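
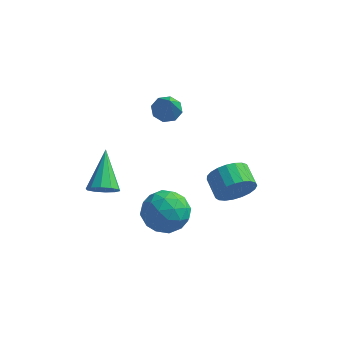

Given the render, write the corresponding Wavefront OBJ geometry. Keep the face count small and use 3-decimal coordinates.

v -0.237 3.679 2.74
v 0.206 4.136 2.914
v 0.197 2.701 4.2
v -0.251 4.225 3.111
v -0.7 3.995 3.09
v -0.878 3.58 2.864
v -0.681 3.223 2.566
v -0.224 3.133 2.37
v 0.225 3.363 2.391
v 0.403 3.779 2.616
v 2.834 3.479 -1.712
v 3.419 3.6 -0.999
v 2.811 4.402 -0.636
v 2.226 4.281 -1.348
v 3.569 3.835 -1.267
v 2.961 4.637 -0.904
v 3.592 4.009 -1.612
v 2.984 4.811 -1.248
v 3.484 4.091 -1.974
v 2.875 4.893 -1.611
v 3.263 4.067 -2.291
v 2.655 4.869 -1.927
v 2.968 3.942 -2.507
v 2.36 4.743 -2.144
v 2.65 3.736 -2.586
v 2.042 4.538 -2.223
v 2.364 3.486 -2.514
v 1.756 4.288 -2.151
v 2.159 3.235 -2.303
v 1.551 4.037 -1.94
v 2.071 3.026 -1.99
v 1.463 3.828 -1.627
v 2.115 2.896 -1.629
v 1.506 3.697 -1.265
v 2.283 2.866 -1.282
v 1.674 3.668 -0.918
v 2.546 2.942 -1.009
v 1.938 3.744 -0.646
v 2.859 3.111 -0.858
v 2.251 3.913 -0.495
v 3.168 3.344 -0.854
v 2.56 4.146 -0.491
v -1.481 -0.813 1.089
v -1.128 -0.399 0.666
v -1.859 0.693 2.251
v -1.535 -0.402 0.538
v -1.921 -0.562 0.62
v -2.139 -0.818 0.882
v -2.107 -1.073 1.222
v -1.835 -1.228 1.512
v -1.428 -1.225 1.64
v -1.042 -1.065 1.558
v -0.823 -0.808 1.296
v -0.856 -0.554 0.955
v 0.141 1.977 -1.942
v 1.011 1.459 -2.381
v 0.009 0.701 -0.699
v 0.879 0.183 -1.138
v 1.015 1.149 -0.622
v 1.096 1.938 -1.39
v -0.076 0.222 -1.69
v 0.005 1.011 -2.458
v 0.877 0.374 -2.225
v 1.551 0.947 -1.565
v -0.531 1.213 -1.515
v 0.143 1.786 -0.855
v 0.588 1.83 -2.271
v 0.432 0.33 -0.809
v 0.512 0.898 -0.506
v 1.023 0.594 -0.764
v 0.638 2.112 -1.688
v 1.149 1.807 -1.946
v 1.151 1.625 -0.912
v -0.129 0.353 -1.134
v 0.382 0.048 -1.392
v -0.003 1.566 -2.316
v 0.508 1.262 -2.574
v -0.131 0.535 -2.168
v 1.02 0.888 -2.437
v 0.943 0.138 -1.706
v 0.381 0.161 -2.031
v 0.429 0.624 -2.483
v 1.417 1.225 -2.049
v 1.339 0.475 -1.318
v 1.419 1.043 -1.015
v 1.467 1.506 -1.467
v 1.338 0.587 -1.958
v -0.319 1.685 -1.762
v -0.397 0.935 -1.031
v -0.447 0.654 -1.613
v -0.399 1.117 -2.065
v 0.077 2.022 -1.374
v -0 1.272 -0.643
v 0.591 1.536 -0.597
v 0.639 1.999 -1.049
v -0.318 1.573 -1.122
f 2 1 4
f 2 4 3
f 4 1 5
f 4 5 3
f 5 1 6
f 5 6 3
f 6 1 7
f 6 7 3
f 7 1 8
f 7 8 3
f 8 1 9
f 8 9 3
f 9 1 10
f 9 10 3
f 10 1 2
f 10 2 3
f 12 11 15
f 12 15 13
f 13 15 16
f 13 16 14
f 15 11 17
f 15 17 16
f 16 17 18
f 16 18 14
f 17 11 19
f 17 19 18
f 18 19 20
f 18 20 14
f 19 11 21
f 19 21 20
f 20 21 22
f 20 22 14
f 21 11 23
f 21 23 22
f 22 23 24
f 22 24 14
f 23 11 25
f 23 25 24
f 24 25 26
f 24 26 14
f 25 11 27
f 25 27 26
f 26 27 28
f 26 28 14
f 27 11 29
f 27 29 28
f 28 29 30
f 28 30 14
f 29 11 31
f 29 31 30
f 30 31 32
f 30 32 14
f 31 11 33
f 31 33 32
f 32 33 34
f 32 34 14
f 33 11 35
f 33 35 34
f 34 35 36
f 34 36 14
f 35 11 37
f 35 37 36
f 36 37 38
f 36 38 14
f 37 11 39
f 37 39 38
f 38 39 40
f 38 40 14
f 39 11 41
f 39 41 40
f 40 41 42
f 40 42 14
f 41 11 12
f 41 12 42
f 42 12 13
f 42 13 14
f 44 43 46
f 44 46 45
f 46 43 47
f 46 47 45
f 47 43 48
f 47 48 45
f 48 43 49
f 48 49 45
f 49 43 50
f 49 50 45
f 50 43 51
f 50 51 45
f 51 43 52
f 51 52 45
f 52 43 53
f 52 53 45
f 53 43 54
f 53 54 45
f 54 43 44
f 54 44 45
f 55 92 71
f 92 66 95
f 71 95 60
f 92 95 71
f 55 71 67
f 71 60 72
f 67 72 56
f 71 72 67
f 55 67 76
f 67 56 77
f 76 77 62
f 67 77 76
f 55 76 88
f 76 62 91
f 88 91 65
f 76 91 88
f 55 88 92
f 88 65 96
f 92 96 66
f 88 96 92
f 56 72 83
f 72 60 86
f 83 86 64
f 72 86 83
f 60 95 73
f 95 66 94
f 73 94 59
f 95 94 73
f 66 96 93
f 96 65 89
f 93 89 57
f 96 89 93
f 65 91 90
f 91 62 78
f 90 78 61
f 91 78 90
f 62 77 82
f 77 56 79
f 82 79 63
f 77 79 82
f 58 84 70
f 84 64 85
f 70 85 59
f 84 85 70
f 58 70 68
f 70 59 69
f 68 69 57
f 70 69 68
f 58 68 75
f 68 57 74
f 75 74 61
f 68 74 75
f 58 75 80
f 75 61 81
f 80 81 63
f 75 81 80
f 58 80 84
f 80 63 87
f 84 87 64
f 80 87 84
f 59 85 73
f 85 64 86
f 73 86 60
f 85 86 73
f 57 69 93
f 69 59 94
f 93 94 66
f 69 94 93
f 61 74 90
f 74 57 89
f 90 89 65
f 74 89 90
f 63 81 82
f 81 61 78
f 82 78 62
f 81 78 82
f 64 87 83
f 87 63 79
f 83 79 56
f 87 79 83



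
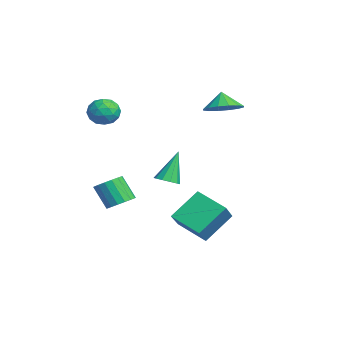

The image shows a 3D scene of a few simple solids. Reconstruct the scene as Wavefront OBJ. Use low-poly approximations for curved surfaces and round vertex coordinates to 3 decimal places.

v 2.73 -0.472 0.628
v 3.361 -0.42 0.814
v 2.17 0.212 2.332
v 3.252 -0.068 0.637
v 2.944 0.129 0.457
v 2.554 0.096 0.342
v 2.231 -0.153 0.336
v 2.099 -0.525 0.442
v 2.208 -0.876 0.618
v 2.516 -1.073 0.799
v 2.906 -1.04 0.914
v 3.229 -0.791 0.92
v -3.395 3.657 3.142
v -2.427 3.721 3.638
v -3.905 3.643 4.138
v -2.588 4.256 3.563
v -2.965 4.631 3.375
v -3.458 4.745 3.124
v -3.933 4.567 2.878
v -4.265 4.145 2.703
v -4.363 3.593 2.645
v -4.202 3.057 2.72
v -3.824 2.682 2.908
v -3.332 2.569 3.159
v -2.856 2.746 3.405
v -2.525 3.168 3.58
v 2.538 1.499 -3.651
v 1.322 0.356 -2.926
v 2.007 2.927 -2.294
v 0.79 1.784 -1.568
v 3.73 0.916 -2.572
v 2.513 -0.227 -1.846
v 3.198 2.344 -1.214
v 1.982 1.201 -0.489
v 0.365 -2.311 -1.669
v 0.897 -1.906 -1.23
v 0.267 -2.464 0.048
v -0.265 -2.869 -0.391
v 0.605 -1.662 -1.267
v -0.025 -2.22 0.01
v 0.258 -1.567 -1.397
v -0.372 -2.124 -0.119
v -0.065 -1.641 -1.589
v -0.695 -2.199 -0.311
v -0.289 -1.87 -1.799
v -0.919 -2.428 -0.521
v -0.364 -2.199 -1.979
v -0.994 -2.757 -0.702
v -0.271 -2.554 -2.089
v -0.901 -3.112 -0.811
v -0.033 -2.854 -2.102
v -0.663 -3.411 -0.824
v 0.297 -3.029 -2.016
v -0.333 -3.587 -0.738
v 0.642 -3.039 -1.85
v 0.012 -3.597 -0.572
v 0.924 -2.883 -1.643
v 0.294 -3.441 -0.365
v 1.077 -2.596 -1.442
v 0.447 -3.154 -0.164
v 1.068 -2.243 -1.293
v 0.438 -2.801 -0.015
v -3.559 -2.084 3.465
v -2.806 -1.926 3.961
v -2.974 -3.354 2.979
v -2.221 -3.196 3.475
v -3.012 -3.391 3.893
v -3.373 -2.606 4.193
v -2.407 -2.674 2.747
v -2.768 -1.889 3.047
v -2.094 -2.291 3.517
v -2.468 -2.734 4.225
v -3.312 -2.546 2.715
v -3.686 -2.989 3.423
v -3.234 -1.894 3.755
v -2.546 -3.386 3.185
v -3.011 -3.501 3.43
v -2.568 -3.408 3.721
v -3.567 -2.293 3.892
v -3.125 -2.201 4.183
v -3.246 -3.061 4.143
v -2.655 -3.079 2.757
v -2.213 -2.987 3.048
v -3.212 -1.872 3.219
v -2.769 -1.779 3.51
v -2.534 -2.219 2.797
v -2.373 -2.016 3.786
v -2.029 -2.762 3.501
v -2.138 -2.455 3.073
v -2.351 -1.994 3.25
v -2.593 -2.276 4.202
v -2.249 -3.022 3.917
v -2.714 -3.137 4.162
v -2.926 -2.675 4.339
v -2.174 -2.49 3.942
v -3.531 -2.258 3.023
v -3.187 -3.004 2.738
v -2.854 -2.605 2.601
v -3.066 -2.143 2.778
v -3.751 -2.518 3.439
v -3.407 -3.264 3.154
v -3.429 -3.286 3.69
v -3.642 -2.825 3.867
v -3.606 -2.79 2.998
f 2 1 4
f 2 4 3
f 4 1 5
f 4 5 3
f 5 1 6
f 5 6 3
f 6 1 7
f 6 7 3
f 7 1 8
f 7 8 3
f 8 1 9
f 8 9 3
f 9 1 10
f 9 10 3
f 10 1 11
f 10 11 3
f 11 1 12
f 11 12 3
f 12 1 2
f 12 2 3
f 14 13 16
f 14 16 15
f 16 13 17
f 16 17 15
f 17 13 18
f 17 18 15
f 18 13 19
f 18 19 15
f 19 13 20
f 19 20 15
f 20 13 21
f 20 21 15
f 21 13 22
f 21 22 15
f 22 13 23
f 22 23 15
f 23 13 24
f 23 24 15
f 24 13 25
f 24 25 15
f 25 13 26
f 25 26 15
f 26 13 14
f 26 14 15
f 28 30 27
f 31 28 27
f 27 30 29
f 29 31 27
f 28 34 30
f 32 28 31
f 32 34 28
f 30 34 29
f 33 31 29
f 29 34 33
f 33 32 31
f 34 32 33
f 36 35 39
f 36 39 37
f 37 39 40
f 37 40 38
f 39 35 41
f 39 41 40
f 40 41 42
f 40 42 38
f 41 35 43
f 41 43 42
f 42 43 44
f 42 44 38
f 43 35 45
f 43 45 44
f 44 45 46
f 44 46 38
f 45 35 47
f 45 47 46
f 46 47 48
f 46 48 38
f 47 35 49
f 47 49 48
f 48 49 50
f 48 50 38
f 49 35 51
f 49 51 50
f 50 51 52
f 50 52 38
f 51 35 53
f 51 53 52
f 52 53 54
f 52 54 38
f 53 35 55
f 53 55 54
f 54 55 56
f 54 56 38
f 55 35 57
f 55 57 56
f 56 57 58
f 56 58 38
f 57 35 59
f 57 59 58
f 58 59 60
f 58 60 38
f 59 35 61
f 59 61 60
f 60 61 62
f 60 62 38
f 61 35 36
f 61 36 62
f 62 36 37
f 62 37 38
f 63 100 79
f 100 74 103
f 79 103 68
f 100 103 79
f 63 79 75
f 79 68 80
f 75 80 64
f 79 80 75
f 63 75 84
f 75 64 85
f 84 85 70
f 75 85 84
f 63 84 96
f 84 70 99
f 96 99 73
f 84 99 96
f 63 96 100
f 96 73 104
f 100 104 74
f 96 104 100
f 64 80 91
f 80 68 94
f 91 94 72
f 80 94 91
f 68 103 81
f 103 74 102
f 81 102 67
f 103 102 81
f 74 104 101
f 104 73 97
f 101 97 65
f 104 97 101
f 73 99 98
f 99 70 86
f 98 86 69
f 99 86 98
f 70 85 90
f 85 64 87
f 90 87 71
f 85 87 90
f 66 92 78
f 92 72 93
f 78 93 67
f 92 93 78
f 66 78 76
f 78 67 77
f 76 77 65
f 78 77 76
f 66 76 83
f 76 65 82
f 83 82 69
f 76 82 83
f 66 83 88
f 83 69 89
f 88 89 71
f 83 89 88
f 66 88 92
f 88 71 95
f 92 95 72
f 88 95 92
f 67 93 81
f 93 72 94
f 81 94 68
f 93 94 81
f 65 77 101
f 77 67 102
f 101 102 74
f 77 102 101
f 69 82 98
f 82 65 97
f 98 97 73
f 82 97 98
f 71 89 90
f 89 69 86
f 90 86 70
f 89 86 90
f 72 95 91
f 95 71 87
f 91 87 64
f 95 87 91



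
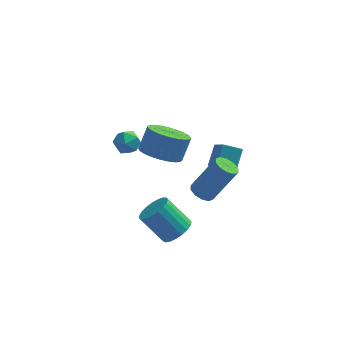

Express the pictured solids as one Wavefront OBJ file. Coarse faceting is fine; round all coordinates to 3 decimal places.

v -2.499 3.004 -0.692
v -1.918 3.501 -0.623
v -2.002 2.299 0.203
v -1.421 2.796 0.272
v -2.128 2.998 0.494
v -2.435 3.434 -0.059
v -1.485 2.366 -0.361
v -1.792 2.802 -0.914
v -1.292 3.107 -0.418
v -1.689 3.497 0.11
v -2.231 2.303 -0.53
v -2.628 2.693 -0.002
v 2.375 1.86 -0.947
v 2.677 2.736 -0.093
v 1.944 3.363 -2.335
v 2.245 4.238 -1.481
v 3.315 1.842 -1.259
v 3.616 2.717 -0.405
v 2.883 3.344 -2.647
v 3.185 4.22 -1.793
v -0.176 -1.093 2.568
v 0.76 -1.563 2.485
v 1.152 -0.976 3.589
v 0.216 -0.507 3.672
v 0.825 -1.216 2.277
v 1.218 -0.629 3.381
v 0.739 -0.85 2.114
v 1.131 -0.264 3.218
v 0.513 -0.522 2.02
v 0.905 0.065 3.123
v 0.182 -0.28 2.009
v 0.574 0.306 3.112
v -0.203 -0.163 2.083
v 0.189 0.424 3.187
v -0.584 -0.187 2.231
v -0.192 0.4 3.335
v -0.903 -0.349 2.431
v -0.511 0.238 3.534
v -1.112 -0.624 2.651
v -0.72 -0.037 3.755
v -1.178 -0.971 2.859
v -0.785 -0.384 3.963
v -1.091 -1.336 3.022
v -0.699 -0.75 4.126
v -0.865 -1.665 3.117
v -0.473 -1.078 4.22
v -0.534 -1.906 3.128
v -0.142 -1.32 4.231
v -0.149 -2.024 3.053
v 0.243 -1.437 4.157
v 0.232 -2 2.905
v 0.624 -1.413 4.009
v 0.551 -1.838 2.706
v 0.943 -1.251 3.809
v 0.603 -1.287 -3.038
v 1.268 -1.077 -2.535
v 0.143 -0.664 -1.219
v -0.523 -0.873 -1.722
v 1.195 -0.766 -2.695
v 0.07 -0.353 -1.379
v 1.02 -0.545 -2.914
v -0.106 -0.131 -1.599
v 0.772 -0.452 -3.155
v -0.353 -0.038 -1.84
v 0.495 -0.503 -3.376
v -0.63 -0.09 -2.06
v 0.237 -0.69 -3.538
v -0.888 -0.277 -2.222
v 0.042 -0.98 -3.614
v -1.083 -0.567 -2.298
v -0.056 -1.323 -3.59
v -1.181 -0.91 -2.274
v -0.04 -1.66 -3.47
v -1.165 -1.247 -2.155
v 0.087 -1.932 -3.276
v -1.039 -1.519 -1.961
v 0.303 -2.093 -3.041
v -0.822 -1.679 -1.725
v 0.571 -2.114 -2.805
v -0.554 -1.701 -1.489
v 0.844 -1.992 -2.609
v -0.281 -1.579 -1.294
v 1.076 -1.748 -2.488
v -0.049 -1.335 -1.172
v 1.226 -1.425 -2.461
v 0.1 -1.011 -1.146
v 1.768 -2.902 1.527
v 2.265 -2.743 1.192
v 3.369 -2.479 2.959
v 2.872 -2.638 3.293
v 2.067 -2.424 1.268
v 3.171 -2.16 3.035
v 1.754 -2.288 1.443
v 2.859 -2.024 3.21
v 1.447 -2.386 1.65
v 2.551 -2.122 3.417
v 1.262 -2.681 1.81
v 2.367 -2.417 3.576
v 1.271 -3.061 1.861
v 2.375 -2.797 3.628
v 1.469 -3.38 1.785
v 2.573 -3.116 3.552
v 1.781 -3.516 1.61
v 2.886 -3.252 3.377
v 2.089 -3.418 1.403
v 3.193 -3.154 3.17
v 2.273 -3.123 1.244
v 3.378 -2.859 3.01
f 1 12 6
f 1 6 2
f 1 2 8
f 1 8 11
f 1 11 12
f 2 6 10
f 6 12 5
f 12 11 3
f 11 8 7
f 8 2 9
f 4 10 5
f 4 5 3
f 4 3 7
f 4 7 9
f 4 9 10
f 5 10 6
f 3 5 12
f 7 3 11
f 9 7 8
f 10 9 2
f 14 16 13
f 17 14 13
f 13 16 15
f 15 17 13
f 14 20 16
f 18 14 17
f 18 20 14
f 16 20 15
f 19 17 15
f 15 20 19
f 19 18 17
f 20 18 19
f 22 21 25
f 22 25 23
f 23 25 26
f 23 26 24
f 25 21 27
f 25 27 26
f 26 27 28
f 26 28 24
f 27 21 29
f 27 29 28
f 28 29 30
f 28 30 24
f 29 21 31
f 29 31 30
f 30 31 32
f 30 32 24
f 31 21 33
f 31 33 32
f 32 33 34
f 32 34 24
f 33 21 35
f 33 35 34
f 34 35 36
f 34 36 24
f 35 21 37
f 35 37 36
f 36 37 38
f 36 38 24
f 37 21 39
f 37 39 38
f 38 39 40
f 38 40 24
f 39 21 41
f 39 41 40
f 40 41 42
f 40 42 24
f 41 21 43
f 41 43 42
f 42 43 44
f 42 44 24
f 43 21 45
f 43 45 44
f 44 45 46
f 44 46 24
f 45 21 47
f 45 47 46
f 46 47 48
f 46 48 24
f 47 21 49
f 47 49 48
f 48 49 50
f 48 50 24
f 49 21 51
f 49 51 50
f 50 51 52
f 50 52 24
f 51 21 53
f 51 53 52
f 52 53 54
f 52 54 24
f 53 21 22
f 53 22 54
f 54 22 23
f 54 23 24
f 56 55 59
f 56 59 57
f 57 59 60
f 57 60 58
f 59 55 61
f 59 61 60
f 60 61 62
f 60 62 58
f 61 55 63
f 61 63 62
f 62 63 64
f 62 64 58
f 63 55 65
f 63 65 64
f 64 65 66
f 64 66 58
f 65 55 67
f 65 67 66
f 66 67 68
f 66 68 58
f 67 55 69
f 67 69 68
f 68 69 70
f 68 70 58
f 69 55 71
f 69 71 70
f 70 71 72
f 70 72 58
f 71 55 73
f 71 73 72
f 72 73 74
f 72 74 58
f 73 55 75
f 73 75 74
f 74 75 76
f 74 76 58
f 75 55 77
f 75 77 76
f 76 77 78
f 76 78 58
f 77 55 79
f 77 79 78
f 78 79 80
f 78 80 58
f 79 55 81
f 79 81 80
f 80 81 82
f 80 82 58
f 81 55 83
f 81 83 82
f 82 83 84
f 82 84 58
f 83 55 85
f 83 85 84
f 84 85 86
f 84 86 58
f 85 55 56
f 85 56 86
f 86 56 57
f 86 57 58
f 88 87 91
f 88 91 89
f 89 91 92
f 89 92 90
f 91 87 93
f 91 93 92
f 92 93 94
f 92 94 90
f 93 87 95
f 93 95 94
f 94 95 96
f 94 96 90
f 95 87 97
f 95 97 96
f 96 97 98
f 96 98 90
f 97 87 99
f 97 99 98
f 98 99 100
f 98 100 90
f 99 87 101
f 99 101 100
f 100 101 102
f 100 102 90
f 101 87 103
f 101 103 102
f 102 103 104
f 102 104 90
f 103 87 105
f 103 105 104
f 104 105 106
f 104 106 90
f 105 87 107
f 105 107 106
f 106 107 108
f 106 108 90
f 107 87 88
f 107 88 108
f 108 88 89
f 108 89 90



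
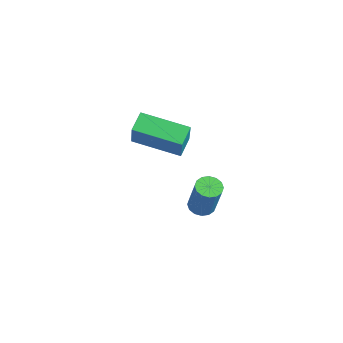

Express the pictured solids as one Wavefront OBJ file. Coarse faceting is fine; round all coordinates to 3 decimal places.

v 3.034 1.439 -4.502
v 3.609 1.489 -4.729
v 4.321 1.47 -2.924
v 3.746 1.421 -2.698
v 3.51 1.791 -4.687
v 4.222 1.773 -2.882
v 3.283 1.999 -4.595
v 3.996 1.981 -2.791
v 2.99 2.057 -4.479
v 3.702 2.039 -2.674
v 2.708 1.95 -4.368
v 3.421 1.931 -2.564
v 2.514 1.705 -4.294
v 3.226 1.687 -2.49
v 2.459 1.39 -4.276
v 3.171 1.371 -2.471
v 2.558 1.087 -4.318
v 3.27 1.069 -2.513
v 2.784 0.879 -4.409
v 3.497 0.861 -2.605
v 3.078 0.821 -4.526
v 3.79 0.803 -2.721
v 3.359 0.929 -4.636
v 4.072 0.91 -2.832
v 3.554 1.173 -4.71
v 4.266 1.155 -2.906
v 2.448 -1.568 0.46
v 1.887 -0.891 0.916
v 3.944 -0.031 0.019
v 3.384 0.645 0.475
v 3.176 -1.885 1.825
v 2.616 -1.209 2.281
v 4.673 -0.349 1.384
v 4.112 0.328 1.84
f 2 1 5
f 2 5 3
f 3 5 6
f 3 6 4
f 5 1 7
f 5 7 6
f 6 7 8
f 6 8 4
f 7 1 9
f 7 9 8
f 8 9 10
f 8 10 4
f 9 1 11
f 9 11 10
f 10 11 12
f 10 12 4
f 11 1 13
f 11 13 12
f 12 13 14
f 12 14 4
f 13 1 15
f 13 15 14
f 14 15 16
f 14 16 4
f 15 1 17
f 15 17 16
f 16 17 18
f 16 18 4
f 17 1 19
f 17 19 18
f 18 19 20
f 18 20 4
f 19 1 21
f 19 21 20
f 20 21 22
f 20 22 4
f 21 1 23
f 21 23 22
f 22 23 24
f 22 24 4
f 23 1 25
f 23 25 24
f 24 25 26
f 24 26 4
f 25 1 2
f 25 2 26
f 26 2 3
f 26 3 4
f 28 30 27
f 31 28 27
f 27 30 29
f 29 31 27
f 28 34 30
f 32 28 31
f 32 34 28
f 30 34 29
f 33 31 29
f 29 34 33
f 33 32 31
f 34 32 33



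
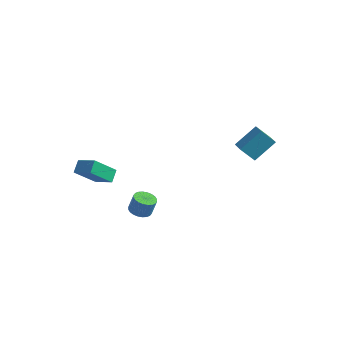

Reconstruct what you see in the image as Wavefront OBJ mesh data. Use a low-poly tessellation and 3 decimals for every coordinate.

v -0.908 -2.803 -3.353
v -0.469 -3.309 -3.363
v -0.233 -3.123 -2.357
v -0.672 -2.617 -2.347
v -0.318 -3.108 -3.436
v -0.081 -2.923 -2.43
v -0.256 -2.861 -3.496
v -0.02 -2.676 -2.49
v -0.294 -2.606 -3.534
v -0.057 -2.42 -2.528
v -0.425 -2.38 -3.545
v -0.189 -2.194 -2.539
v -0.63 -2.218 -3.526
v -0.393 -2.033 -2.52
v -0.877 -2.146 -3.481
v -0.641 -1.96 -2.475
v -1.129 -2.173 -3.417
v -0.893 -1.988 -2.411
v -1.347 -2.297 -3.343
v -1.111 -2.111 -2.337
v -1.499 -2.497 -3.27
v -1.262 -2.312 -2.264
v -1.56 -2.744 -3.21
v -1.324 -2.559 -2.204
v -1.523 -3 -3.172
v -1.286 -2.814 -2.166
v -1.391 -3.226 -3.161
v -1.155 -3.04 -2.155
v -1.187 -3.387 -3.18
v -0.95 -3.202 -2.174
v -0.939 -3.46 -3.225
v -0.703 -3.274 -2.219
v -0.687 -3.432 -3.289
v -0.451 -3.247 -2.283
v 3.271 0.87 0.879
v 3.95 2.005 1.882
v 2.622 1.535 0.566
v 3.301 2.669 1.569
v 4.019 1.191 0.011
v 4.698 2.325 1.014
v 3.37 1.855 -0.302
v 4.049 2.99 0.701
v -4.343 -3.985 -0.617
v -3.176 -4.158 -0.048
v -4.473 -3.293 -0.14
v -3.306 -3.467 0.429
v -3.594 -2.993 -1.849
v -2.427 -3.167 -1.28
v -3.724 -2.302 -1.372
v -2.557 -2.475 -0.803
f 2 1 5
f 2 5 3
f 3 5 6
f 3 6 4
f 5 1 7
f 5 7 6
f 6 7 8
f 6 8 4
f 7 1 9
f 7 9 8
f 8 9 10
f 8 10 4
f 9 1 11
f 9 11 10
f 10 11 12
f 10 12 4
f 11 1 13
f 11 13 12
f 12 13 14
f 12 14 4
f 13 1 15
f 13 15 14
f 14 15 16
f 14 16 4
f 15 1 17
f 15 17 16
f 16 17 18
f 16 18 4
f 17 1 19
f 17 19 18
f 18 19 20
f 18 20 4
f 19 1 21
f 19 21 20
f 20 21 22
f 20 22 4
f 21 1 23
f 21 23 22
f 22 23 24
f 22 24 4
f 23 1 25
f 23 25 24
f 24 25 26
f 24 26 4
f 25 1 27
f 25 27 26
f 26 27 28
f 26 28 4
f 27 1 29
f 27 29 28
f 28 29 30
f 28 30 4
f 29 1 31
f 29 31 30
f 30 31 32
f 30 32 4
f 31 1 33
f 31 33 32
f 32 33 34
f 32 34 4
f 33 1 2
f 33 2 34
f 34 2 3
f 34 3 4
f 36 38 35
f 39 36 35
f 35 38 37
f 37 39 35
f 36 42 38
f 40 36 39
f 40 42 36
f 38 42 37
f 41 39 37
f 37 42 41
f 41 40 39
f 42 40 41
f 44 46 43
f 47 44 43
f 43 46 45
f 45 47 43
f 44 50 46
f 48 44 47
f 48 50 44
f 46 50 45
f 49 47 45
f 45 50 49
f 49 48 47
f 50 48 49



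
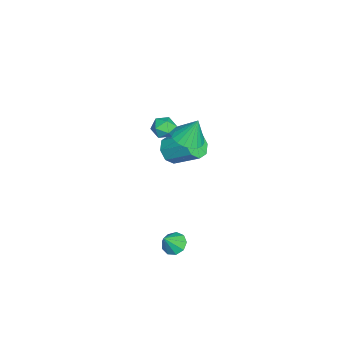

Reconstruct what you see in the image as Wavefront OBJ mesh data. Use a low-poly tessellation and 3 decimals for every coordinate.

v -0.726 -2.236 2.989
v -0.349 -2.352 3.573
v -1.531 -2.948 3.367
v -1.154 -3.064 3.951
v -1.453 -2.436 3.844
v -0.955 -1.995 3.61
v -0.925 -3.305 3.33
v -0.427 -2.864 3.096
v -0.472 -3.013 3.784
v -0.799 -2.475 4.101
v -1.081 -2.825 2.839
v -1.408 -2.287 3.156
v -2.741 -1.615 1.164
v -2.025 -1.073 0.965
v -2.759 -1.085 2.536
v -2.321 -0.849 0.874
v -2.691 -0.758 0.834
v -3.069 -0.814 0.851
v -3.39 -1.009 0.922
v -3.599 -1.309 1.035
v -3.66 -1.661 1.171
v -3.562 -2.006 1.305
v -3.322 -2.283 1.415
v -2.982 -2.444 1.482
v -2.6 -2.462 1.493
v -2.242 -2.334 1.448
v -1.971 -2.081 1.354
v -1.833 -1.747 1.227
v -1.852 -1.391 1.089
v -3.627 -2.532 -0.739
v -2.803 -2.753 -0.845
v -2.309 -1.389 0.152
v -3.133 -1.168 0.259
v -3.014 -2.337 -1.309
v -2.52 -0.973 -0.312
v -3.584 -2.035 -1.439
v -3.09 -0.671 -0.442
v -4.18 -2.024 -1.159
v -3.685 -0.661 -0.161
v -4.451 -2.311 -0.632
v -3.957 -0.947 0.365
v -4.24 -2.727 -0.168
v -3.746 -1.363 0.829
v -3.67 -3.029 -0.038
v -3.176 -1.665 0.959
v -3.075 -3.039 -0.319
v -2.58 -1.676 0.679
v 3.249 -1.771 -1.772
v 3.722 -2.045 -2.176
v 3.791 -2.229 -0.828
v 3.853 -1.619 -2.044
v 3.702 -1.264 -1.785
v 3.338 -1.146 -1.519
v 2.933 -1.321 -1.372
v 2.676 -1.706 -1.411
v 2.687 -2.122 -1.619
v 2.961 -2.374 -1.899
v 3.37 -2.343 -2.119
f 1 12 6
f 1 6 2
f 1 2 8
f 1 8 11
f 1 11 12
f 2 6 10
f 6 12 5
f 12 11 3
f 11 8 7
f 8 2 9
f 4 10 5
f 4 5 3
f 4 3 7
f 4 7 9
f 4 9 10
f 5 10 6
f 3 5 12
f 7 3 11
f 9 7 8
f 10 9 2
f 14 13 16
f 14 16 15
f 16 13 17
f 16 17 15
f 17 13 18
f 17 18 15
f 18 13 19
f 18 19 15
f 19 13 20
f 19 20 15
f 20 13 21
f 20 21 15
f 21 13 22
f 21 22 15
f 22 13 23
f 22 23 15
f 23 13 24
f 23 24 15
f 24 13 25
f 24 25 15
f 25 13 26
f 25 26 15
f 26 13 27
f 26 27 15
f 27 13 28
f 27 28 15
f 28 13 29
f 28 29 15
f 29 13 14
f 29 14 15
f 31 30 34
f 31 34 32
f 32 34 35
f 32 35 33
f 34 30 36
f 34 36 35
f 35 36 37
f 35 37 33
f 36 30 38
f 36 38 37
f 37 38 39
f 37 39 33
f 38 30 40
f 38 40 39
f 39 40 41
f 39 41 33
f 40 30 42
f 40 42 41
f 41 42 43
f 41 43 33
f 42 30 44
f 42 44 43
f 43 44 45
f 43 45 33
f 44 30 46
f 44 46 45
f 45 46 47
f 45 47 33
f 46 30 31
f 46 31 47
f 47 31 32
f 47 32 33
f 49 48 51
f 49 51 50
f 51 48 52
f 51 52 50
f 52 48 53
f 52 53 50
f 53 48 54
f 53 54 50
f 54 48 55
f 54 55 50
f 55 48 56
f 55 56 50
f 56 48 57
f 56 57 50
f 57 48 58
f 57 58 50
f 58 48 49
f 58 49 50



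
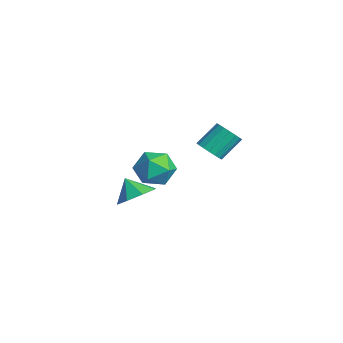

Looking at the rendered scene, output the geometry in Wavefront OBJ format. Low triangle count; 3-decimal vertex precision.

v -0.481 0.629 -1.262
v 0.049 -0.146 -1.9
v -1.309 -0.714 -0.32
v -0.779 -1.489 -0.958
v -0.187 -0.858 -0.223
v 0.325 -0.028 -0.805
v -1.585 -0.832 -1.415
v -1.073 -0.002 -1.997
v -0.633 -1.049 -1.995
v 0.231 -1.065 -1.258
v -1.491 0.205 -0.962
v -0.627 0.189 -0.225
v 3.396 0.82 2.026
v 4.116 0.837 2.146
v 3.924 1.876 3.154
v 3.204 1.86 3.034
v 4.068 1.073 1.893
v 3.876 2.112 2.901
v 3.866 1.252 1.671
v 3.674 2.291 2.678
v 3.556 1.331 1.53
v 3.364 2.37 2.537
v 3.21 1.294 1.503
v 3.018 2.333 2.51
v 2.906 1.148 1.595
v 2.714 2.187 2.603
v 2.715 0.927 1.787
v 2.523 1.966 2.794
v 2.679 0.682 2.033
v 2.487 1.721 3.04
v 2.808 0.468 2.278
v 2.616 1.507 3.285
v 3.071 0.335 2.465
v 2.88 1.374 3.472
v 3.409 0.314 2.551
v 3.218 1.353 3.559
v 3.744 0.408 2.518
v 3.552 1.447 3.525
v 3.999 0.597 2.372
v 3.807 1.636 3.379
v -1.717 -1.003 -3.598
v -0.838 -0.974 -2.937
v -2.423 -1.357 -2.642
v -1.244 -0.237 -2.965
v -1.928 0.051 -3.363
v -2.488 -0.278 -3.899
v -2.596 -1.032 -4.258
v -2.189 -1.769 -4.231
v -1.506 -2.057 -3.832
v -0.946 -1.727 -3.297
f 1 12 6
f 1 6 2
f 1 2 8
f 1 8 11
f 1 11 12
f 2 6 10
f 6 12 5
f 12 11 3
f 11 8 7
f 8 2 9
f 4 10 5
f 4 5 3
f 4 3 7
f 4 7 9
f 4 9 10
f 5 10 6
f 3 5 12
f 7 3 11
f 9 7 8
f 10 9 2
f 14 13 17
f 14 17 15
f 15 17 18
f 15 18 16
f 17 13 19
f 17 19 18
f 18 19 20
f 18 20 16
f 19 13 21
f 19 21 20
f 20 21 22
f 20 22 16
f 21 13 23
f 21 23 22
f 22 23 24
f 22 24 16
f 23 13 25
f 23 25 24
f 24 25 26
f 24 26 16
f 25 13 27
f 25 27 26
f 26 27 28
f 26 28 16
f 27 13 29
f 27 29 28
f 28 29 30
f 28 30 16
f 29 13 31
f 29 31 30
f 30 31 32
f 30 32 16
f 31 13 33
f 31 33 32
f 32 33 34
f 32 34 16
f 33 13 35
f 33 35 34
f 34 35 36
f 34 36 16
f 35 13 37
f 35 37 36
f 36 37 38
f 36 38 16
f 37 13 39
f 37 39 38
f 38 39 40
f 38 40 16
f 39 13 14
f 39 14 40
f 40 14 15
f 40 15 16
f 42 41 44
f 42 44 43
f 44 41 45
f 44 45 43
f 45 41 46
f 45 46 43
f 46 41 47
f 46 47 43
f 47 41 48
f 47 48 43
f 48 41 49
f 48 49 43
f 49 41 50
f 49 50 43
f 50 41 42
f 50 42 43



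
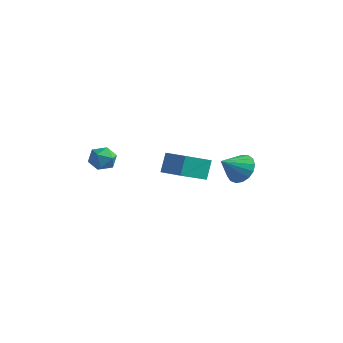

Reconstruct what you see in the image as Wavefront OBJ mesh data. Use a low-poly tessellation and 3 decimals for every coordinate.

v -0.58 3.603 -4.645
v -1.059 1.866 -3.626
v -0.698 4.257 -3.587
v -1.177 2.52 -2.567
v 0.737 3.4 -4.373
v 0.258 1.663 -3.353
v 0.619 4.054 -3.314
v 0.14 2.317 -2.295
v -3.895 1.233 -3.506
v -3.231 0.757 -3.436
v -4.429 0.643 -2.444
v -3.765 0.167 -2.374
v -3.712 0.971 -2.218
v -3.382 1.335 -2.875
v -4.278 0.065 -3.005
v -3.948 0.429 -3.662
v -3.468 0.035 -3.127
v -3.118 0.595 -2.64
v -4.542 0.805 -3.24
v -4.192 1.365 -2.753
v 3.058 2.877 -2.556
v 3.55 3.237 -1.854
v 2.542 1.803 -1.644
v 3.159 3.447 -1.828
v 2.744 3.526 -1.97
v 2.401 3.457 -2.245
v 2.209 3.255 -2.592
v 2.212 2.966 -2.931
v 2.408 2.656 -3.183
v 2.753 2.397 -3.292
v 3.169 2.248 -3.233
v 3.558 2.243 -3.018
v 3.834 2.383 -2.697
v 3.931 2.636 -2.344
v 3.829 2.944 -2.04
f 2 4 1
f 5 2 1
f 1 4 3
f 3 5 1
f 2 8 4
f 6 2 5
f 6 8 2
f 4 8 3
f 7 5 3
f 3 8 7
f 7 6 5
f 8 6 7
f 9 20 14
f 9 14 10
f 9 10 16
f 9 16 19
f 9 19 20
f 10 14 18
f 14 20 13
f 20 19 11
f 19 16 15
f 16 10 17
f 12 18 13
f 12 13 11
f 12 11 15
f 12 15 17
f 12 17 18
f 13 18 14
f 11 13 20
f 15 11 19
f 17 15 16
f 18 17 10
f 22 21 24
f 22 24 23
f 24 21 25
f 24 25 23
f 25 21 26
f 25 26 23
f 26 21 27
f 26 27 23
f 27 21 28
f 27 28 23
f 28 21 29
f 28 29 23
f 29 21 30
f 29 30 23
f 30 21 31
f 30 31 23
f 31 21 32
f 31 32 23
f 32 21 33
f 32 33 23
f 33 21 34
f 33 34 23
f 34 21 35
f 34 35 23
f 35 21 22
f 35 22 23



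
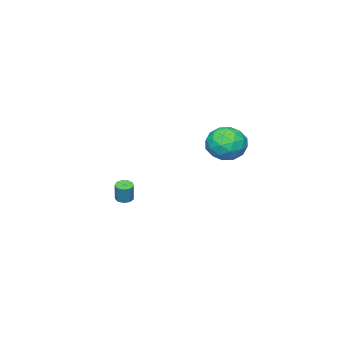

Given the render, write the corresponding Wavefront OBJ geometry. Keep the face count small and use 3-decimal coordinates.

v -3.426 -4.038 -2.506
v -2.939 -4.086 -2.607
v -2.687 -3.87 -1.496
v -3.174 -3.822 -1.394
v -3.035 -3.76 -2.648
v -2.783 -3.544 -1.537
v -3.315 -3.565 -2.623
v -3.063 -3.349 -1.511
v -3.646 -3.591 -2.543
v -3.394 -3.375 -1.431
v -3.875 -3.826 -2.445
v -3.623 -3.61 -1.334
v -3.893 -4.16 -2.376
v -3.641 -3.944 -1.265
v -3.693 -4.437 -2.368
v -3.441 -4.222 -1.256
v -3.368 -4.528 -2.424
v -3.116 -4.312 -1.312
v -3.07 -4.389 -2.518
v -2.818 -4.173 -1.407
v -2.954 3.538 4.128
v -2.366 3.706 3.171
v -3.814 2.114 3.349
v -3.226 2.282 2.392
v -2.698 1.906 3.324
v -2.166 2.786 3.806
v -4.014 3.034 2.714
v -3.482 3.914 3.196
v -3.021 3.395 2.298
v -2.208 2.698 2.674
v -3.972 3.122 3.846
v -3.159 2.425 4.222
v -2.584 3.747 3.718
v -3.596 2.073 2.802
v -3.285 1.852 3.35
v -2.94 1.951 2.787
v -2.467 3.206 4.091
v -2.121 3.305 3.529
v -2.317 2.247 3.618
v -4.059 2.515 2.991
v -3.713 2.614 2.429
v -3.24 3.869 3.733
v -2.895 3.968 3.17
v -3.863 3.573 2.902
v -2.624 3.663 2.642
v -3.129 2.826 2.184
v -3.592 3.268 2.373
v -3.28 3.785 2.657
v -2.146 3.253 2.864
v -2.652 2.416 2.405
v -2.341 2.195 2.953
v -2.029 2.712 3.237
v -2.531 3.07 2.35
v -3.528 3.404 4.115
v -4.034 2.567 3.656
v -4.151 3.108 3.283
v -3.839 3.625 3.567
v -3.051 2.994 4.336
v -3.556 2.157 3.878
v -2.9 2.035 3.863
v -2.588 2.552 4.147
v -3.649 2.75 4.17
f 2 1 5
f 2 5 3
f 3 5 6
f 3 6 4
f 5 1 7
f 5 7 6
f 6 7 8
f 6 8 4
f 7 1 9
f 7 9 8
f 8 9 10
f 8 10 4
f 9 1 11
f 9 11 10
f 10 11 12
f 10 12 4
f 11 1 13
f 11 13 12
f 12 13 14
f 12 14 4
f 13 1 15
f 13 15 14
f 14 15 16
f 14 16 4
f 15 1 17
f 15 17 16
f 16 17 18
f 16 18 4
f 17 1 19
f 17 19 18
f 18 19 20
f 18 20 4
f 19 1 2
f 19 2 20
f 20 2 3
f 20 3 4
f 21 58 37
f 58 32 61
f 37 61 26
f 58 61 37
f 21 37 33
f 37 26 38
f 33 38 22
f 37 38 33
f 21 33 42
f 33 22 43
f 42 43 28
f 33 43 42
f 21 42 54
f 42 28 57
f 54 57 31
f 42 57 54
f 21 54 58
f 54 31 62
f 58 62 32
f 54 62 58
f 22 38 49
f 38 26 52
f 49 52 30
f 38 52 49
f 26 61 39
f 61 32 60
f 39 60 25
f 61 60 39
f 32 62 59
f 62 31 55
f 59 55 23
f 62 55 59
f 31 57 56
f 57 28 44
f 56 44 27
f 57 44 56
f 28 43 48
f 43 22 45
f 48 45 29
f 43 45 48
f 24 50 36
f 50 30 51
f 36 51 25
f 50 51 36
f 24 36 34
f 36 25 35
f 34 35 23
f 36 35 34
f 24 34 41
f 34 23 40
f 41 40 27
f 34 40 41
f 24 41 46
f 41 27 47
f 46 47 29
f 41 47 46
f 24 46 50
f 46 29 53
f 50 53 30
f 46 53 50
f 25 51 39
f 51 30 52
f 39 52 26
f 51 52 39
f 23 35 59
f 35 25 60
f 59 60 32
f 35 60 59
f 27 40 56
f 40 23 55
f 56 55 31
f 40 55 56
f 29 47 48
f 47 27 44
f 48 44 28
f 47 44 48
f 30 53 49
f 53 29 45
f 49 45 22
f 53 45 49



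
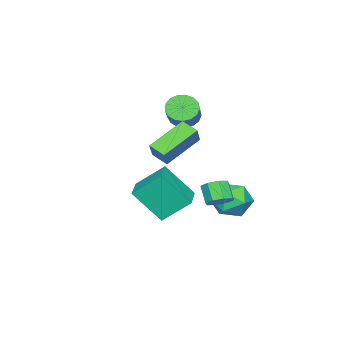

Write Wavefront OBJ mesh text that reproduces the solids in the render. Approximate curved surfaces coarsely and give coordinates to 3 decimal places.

v -1.362 0.575 -2.518
v -0.67 1.108 -1.933
v -0.13 0.192 -3.627
v 0.562 0.725 -3.042
v 0.155 -0.176 -2.684
v -0.606 0.06 -1.999
v -0.194 1.24 -3.561
v -0.955 1.476 -2.876
v 0.052 1.519 -2.578
v 0.268 0.644 -2.036
v -1.068 0.656 -3.524
v -0.852 -0.219 -2.982
v 0.418 -3.736 -2.445
v -0.185 -2.582 -1.337
v 0.01 -2.461 -3.997
v -0.594 -1.306 -2.889
v 1.854 -3.114 -2.311
v 1.25 -1.959 -1.203
v 1.445 -1.838 -3.863
v 0.842 -0.684 -2.755
v -0.943 -2.028 1.704
v -0.437 -2.121 1.144
v 0.689 -1.605 2.076
v 0.183 -1.512 2.636
v -0.556 -1.78 1.099
v 0.57 -1.264 2.031
v -0.763 -1.496 1.192
v 0.363 -0.98 2.124
v -1.012 -1.334 1.403
v 0.114 -0.818 2.335
v -1.245 -1.331 1.682
v -0.118 -0.815 2.614
v -1.408 -1.487 1.967
v -0.282 -0.971 2.899
v -1.465 -1.768 2.191
v -0.339 -1.252 3.123
v -1.403 -2.108 2.304
v -0.277 -1.592 3.236
v -1.235 -2.43 2.279
v -0.109 -1.914 3.211
v -1 -2.66 2.123
v 0.126 -2.144 3.055
v -0.752 -2.745 1.87
v 0.374 -2.229 2.802
v -0.548 -2.665 1.58
v 0.578 -2.149 2.512
v -0.435 -2.44 1.318
v 0.691 -1.924 2.25
v 0.972 0.776 -2.271
v 1.455 0.341 -2.27
v 1.011 -0.15 -1.507
v 0.528 0.284 -1.509
v 1.545 0.726 -1.969
v 1.101 0.235 -1.206
v 1.3 1.141 -1.845
v 0.856 0.65 -1.083
v 0.862 1.341 -1.971
v 0.418 0.85 -1.208
v 0.489 1.21 -2.273
v 0.045 0.719 -1.51
v 0.399 0.825 -2.574
v -0.045 0.334 -1.811
v 0.644 0.41 -2.697
v 0.2 -0.081 -1.935
v 1.082 0.21 -2.572
v 0.638 -0.281 -1.809
v 3.614 -1.048 1.221
v 2.07 -0.333 2.214
v 3.772 -0.257 0.896
v 2.228 0.459 1.889
v 4.232 -0.839 2.031
v 2.688 -0.123 3.024
v 4.39 -0.047 1.706
v 2.846 0.668 2.699
f 1 12 6
f 1 6 2
f 1 2 8
f 1 8 11
f 1 11 12
f 2 6 10
f 6 12 5
f 12 11 3
f 11 8 7
f 8 2 9
f 4 10 5
f 4 5 3
f 4 3 7
f 4 7 9
f 4 9 10
f 5 10 6
f 3 5 12
f 7 3 11
f 9 7 8
f 10 9 2
f 14 16 13
f 17 14 13
f 13 16 15
f 15 17 13
f 14 20 16
f 18 14 17
f 18 20 14
f 16 20 15
f 19 17 15
f 15 20 19
f 19 18 17
f 20 18 19
f 22 21 25
f 22 25 23
f 23 25 26
f 23 26 24
f 25 21 27
f 25 27 26
f 26 27 28
f 26 28 24
f 27 21 29
f 27 29 28
f 28 29 30
f 28 30 24
f 29 21 31
f 29 31 30
f 30 31 32
f 30 32 24
f 31 21 33
f 31 33 32
f 32 33 34
f 32 34 24
f 33 21 35
f 33 35 34
f 34 35 36
f 34 36 24
f 35 21 37
f 35 37 36
f 36 37 38
f 36 38 24
f 37 21 39
f 37 39 38
f 38 39 40
f 38 40 24
f 39 21 41
f 39 41 40
f 40 41 42
f 40 42 24
f 41 21 43
f 41 43 42
f 42 43 44
f 42 44 24
f 43 21 45
f 43 45 44
f 44 45 46
f 44 46 24
f 45 21 47
f 45 47 46
f 46 47 48
f 46 48 24
f 47 21 22
f 47 22 48
f 48 22 23
f 48 23 24
f 50 49 53
f 50 53 51
f 51 53 54
f 51 54 52
f 53 49 55
f 53 55 54
f 54 55 56
f 54 56 52
f 55 49 57
f 55 57 56
f 56 57 58
f 56 58 52
f 57 49 59
f 57 59 58
f 58 59 60
f 58 60 52
f 59 49 61
f 59 61 60
f 60 61 62
f 60 62 52
f 61 49 63
f 61 63 62
f 62 63 64
f 62 64 52
f 63 49 65
f 63 65 64
f 64 65 66
f 64 66 52
f 65 49 50
f 65 50 66
f 66 50 51
f 66 51 52
f 68 70 67
f 71 68 67
f 67 70 69
f 69 71 67
f 68 74 70
f 72 68 71
f 72 74 68
f 70 74 69
f 73 71 69
f 69 74 73
f 73 72 71
f 74 72 73



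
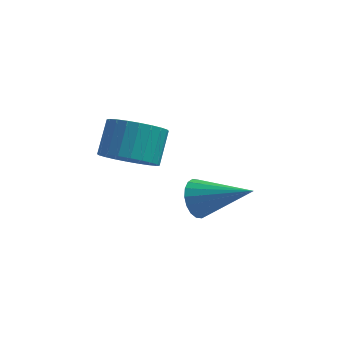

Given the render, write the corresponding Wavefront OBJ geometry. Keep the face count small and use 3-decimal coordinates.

v -3.005 3.433 -1.695
v -2.293 3.04 -1.387
v -2.163 3.893 -0.597
v -2.875 4.287 -0.905
v -2.159 3.241 -1.626
v -2.03 4.094 -0.836
v -2.155 3.471 -1.875
v -2.025 4.324 -1.085
v -2.279 3.695 -2.097
v -2.149 4.549 -1.307
v -2.514 3.88 -2.258
v -2.385 4.733 -1.468
v -2.824 3.997 -2.333
v -2.694 4.85 -1.543
v -3.162 4.028 -2.311
v -3.032 4.881 -1.521
v -3.475 3.968 -2.195
v -3.345 4.821 -1.405
v -3.717 3.827 -2.003
v -3.587 4.68 -1.213
v -3.85 3.626 -1.764
v -3.721 4.479 -0.974
v -3.855 3.396 -1.515
v -3.725 4.249 -0.725
v -3.731 3.171 -1.293
v -3.601 4.025 -0.503
v -3.495 2.987 -1.132
v -3.366 3.84 -0.342
v -3.186 2.87 -1.057
v -3.056 3.723 -0.267
v -2.848 2.839 -1.079
v -2.718 3.692 -0.289
v -2.535 2.899 -1.195
v -2.405 3.752 -0.405
v -0.853 1.411 -1.255
v -0.548 1.557 -1.774
v 0.633 1.109 -0.465
v -0.568 1.799 -1.644
v -0.644 1.965 -1.437
v -0.762 2.021 -1.194
v -0.898 1.956 -0.963
v -1.025 1.782 -0.789
v -1.118 1.536 -0.708
v -1.159 1.264 -0.735
v -1.139 1.022 -0.865
v -1.062 0.856 -1.072
v -0.945 0.8 -1.316
v -0.809 0.865 -1.547
v -0.682 1.039 -1.72
v -0.589 1.285 -1.801
f 2 1 5
f 2 5 3
f 3 5 6
f 3 6 4
f 5 1 7
f 5 7 6
f 6 7 8
f 6 8 4
f 7 1 9
f 7 9 8
f 8 9 10
f 8 10 4
f 9 1 11
f 9 11 10
f 10 11 12
f 10 12 4
f 11 1 13
f 11 13 12
f 12 13 14
f 12 14 4
f 13 1 15
f 13 15 14
f 14 15 16
f 14 16 4
f 15 1 17
f 15 17 16
f 16 17 18
f 16 18 4
f 17 1 19
f 17 19 18
f 18 19 20
f 18 20 4
f 19 1 21
f 19 21 20
f 20 21 22
f 20 22 4
f 21 1 23
f 21 23 22
f 22 23 24
f 22 24 4
f 23 1 25
f 23 25 24
f 24 25 26
f 24 26 4
f 25 1 27
f 25 27 26
f 26 27 28
f 26 28 4
f 27 1 29
f 27 29 28
f 28 29 30
f 28 30 4
f 29 1 31
f 29 31 30
f 30 31 32
f 30 32 4
f 31 1 33
f 31 33 32
f 32 33 34
f 32 34 4
f 33 1 2
f 33 2 34
f 34 2 3
f 34 3 4
f 36 35 38
f 36 38 37
f 38 35 39
f 38 39 37
f 39 35 40
f 39 40 37
f 40 35 41
f 40 41 37
f 41 35 42
f 41 42 37
f 42 35 43
f 42 43 37
f 43 35 44
f 43 44 37
f 44 35 45
f 44 45 37
f 45 35 46
f 45 46 37
f 46 35 47
f 46 47 37
f 47 35 48
f 47 48 37
f 48 35 49
f 48 49 37
f 49 35 50
f 49 50 37
f 50 35 36
f 50 36 37



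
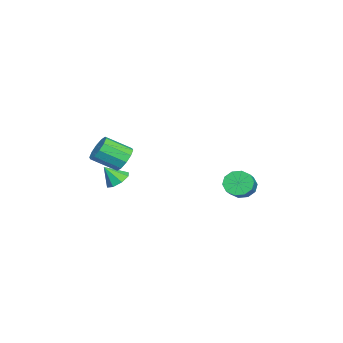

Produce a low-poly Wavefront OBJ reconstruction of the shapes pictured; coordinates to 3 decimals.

v 1.854 -2.355 -1.412
v 2.281 -1.949 -0.932
v 2.573 -3.158 -0.168
v 2.146 -3.565 -0.648
v 1.84 -1.952 -0.768
v 2.133 -3.161 -0.004
v 1.405 -2.109 -0.85
v 1.698 -3.318 -0.086
v 1.142 -2.36 -1.147
v 1.434 -3.569 -0.382
v 1.15 -2.61 -1.544
v 1.442 -3.819 -0.78
v 1.427 -2.762 -1.892
v 1.719 -3.971 -1.128
v 1.867 -2.759 -2.056
v 2.16 -3.968 -1.292
v 2.302 -2.602 -1.974
v 2.595 -3.811 -1.21
v 2.566 -2.351 -1.678
v 2.858 -3.56 -0.913
v 2.558 -2.101 -1.28
v 2.85 -3.31 -0.516
v 0.176 -3.11 -3.549
v 0.76 -2.769 -3.413
v 0.344 -3.75 -2.671
v 0.34 -2.554 -3.175
v -0.176 -2.664 -3.157
v -0.486 -3.036 -3.368
v -0.409 -3.45 -3.686
v 0.011 -3.666 -3.923
v 0.527 -3.555 -3.942
v 0.837 -3.184 -3.73
v 1.608 3.13 -2.718
v 2.001 3.041 -3.339
v 2.845 3.02 -2.802
v 2.452 3.11 -2.182
v 1.962 3.49 -3.26
v 2.805 3.469 -2.723
v 1.788 3.801 -2.974
v 2.631 3.78 -2.437
v 1.545 3.856 -2.591
v 2.388 3.836 -2.054
v 1.326 3.634 -2.256
v 2.17 3.614 -1.719
v 1.215 3.22 -2.098
v 2.059 3.199 -1.561
v 1.255 2.771 -2.177
v 2.098 2.75 -1.64
v 1.429 2.46 -2.463
v 2.272 2.439 -1.926
v 1.672 2.404 -2.846
v 2.515 2.384 -2.309
v 1.89 2.626 -3.181
v 2.734 2.606 -2.644
f 2 1 5
f 2 5 3
f 3 5 6
f 3 6 4
f 5 1 7
f 5 7 6
f 6 7 8
f 6 8 4
f 7 1 9
f 7 9 8
f 8 9 10
f 8 10 4
f 9 1 11
f 9 11 10
f 10 11 12
f 10 12 4
f 11 1 13
f 11 13 12
f 12 13 14
f 12 14 4
f 13 1 15
f 13 15 14
f 14 15 16
f 14 16 4
f 15 1 17
f 15 17 16
f 16 17 18
f 16 18 4
f 17 1 19
f 17 19 18
f 18 19 20
f 18 20 4
f 19 1 21
f 19 21 20
f 20 21 22
f 20 22 4
f 21 1 2
f 21 2 22
f 22 2 3
f 22 3 4
f 24 23 26
f 24 26 25
f 26 23 27
f 26 27 25
f 27 23 28
f 27 28 25
f 28 23 29
f 28 29 25
f 29 23 30
f 29 30 25
f 30 23 31
f 30 31 25
f 31 23 32
f 31 32 25
f 32 23 24
f 32 24 25
f 34 33 37
f 34 37 35
f 35 37 38
f 35 38 36
f 37 33 39
f 37 39 38
f 38 39 40
f 38 40 36
f 39 33 41
f 39 41 40
f 40 41 42
f 40 42 36
f 41 33 43
f 41 43 42
f 42 43 44
f 42 44 36
f 43 33 45
f 43 45 44
f 44 45 46
f 44 46 36
f 45 33 47
f 45 47 46
f 46 47 48
f 46 48 36
f 47 33 49
f 47 49 48
f 48 49 50
f 48 50 36
f 49 33 51
f 49 51 50
f 50 51 52
f 50 52 36
f 51 33 53
f 51 53 52
f 52 53 54
f 52 54 36
f 53 33 34
f 53 34 54
f 54 34 35
f 54 35 36



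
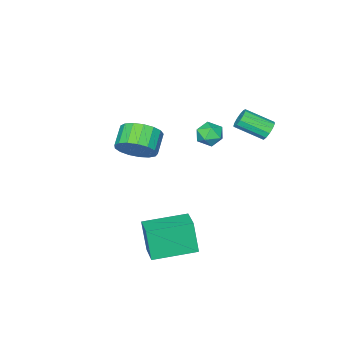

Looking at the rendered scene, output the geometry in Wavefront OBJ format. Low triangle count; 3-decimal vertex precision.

v 3.189 -0.021 -3.057
v 3.122 -0.429 -1.46
v 1.43 1.033 -2.861
v 1.363 0.625 -1.264
v 3.817 0.975 -2.776
v 3.75 0.567 -1.179
v 2.058 2.029 -2.58
v 1.991 1.621 -0.983
v -2.12 1.927 3.079
v -1.862 1.827 2.628
v -1.101 0.813 3.289
v -1.36 0.913 3.741
v -1.705 2.037 2.77
v -0.944 1.023 3.431
v -1.68 2.213 3.01
v -0.919 1.199 3.671
v -1.794 2.298 3.272
v -1.033 1.283 3.934
v -2.013 2.265 3.474
v -1.252 1.251 4.135
v -2.265 2.125 3.549
v -1.504 1.11 4.21
v -2.472 1.922 3.476
v -1.711 0.908 4.137
v -2.567 1.721 3.277
v -1.806 0.707 3.938
v -2.52 1.585 3.015
v -1.759 0.571 3.676
v -2.347 1.558 2.774
v -1.586 0.544 3.435
v -2.101 1.648 2.629
v -1.34 0.634 3.29
v -1.275 -0.134 1.948
v -1.045 -0.441 1.357
v -1.475 -1.159 2.403
v -1.245 -1.466 1.812
v -0.792 -1.126 2.232
v -0.669 -0.492 1.95
v -1.851 -1.108 1.81
v -1.728 -0.474 1.528
v -1.401 -1.043 1.272
v -0.747 -1.054 1.532
v -1.773 -0.546 2.228
v -1.119 -0.557 2.488
v 1.302 -2.769 1.037
v 1.952 -3.44 1.332
v 1.127 -3.963 1.958
v 0.478 -3.291 1.663
v 1.984 -3.103 1.656
v 1.16 -3.625 2.282
v 1.86 -2.689 1.839
v 1.036 -3.211 2.465
v 1.609 -2.293 1.837
v 0.784 -2.816 2.463
v 1.287 -2.006 1.652
v 0.462 -2.529 2.279
v 0.968 -1.894 1.327
v 0.144 -2.417 1.953
v 0.727 -1.982 0.935
v -0.098 -2.505 1.561
v 0.617 -2.251 0.566
v -0.208 -2.773 1.192
v 0.664 -2.638 0.305
v -0.161 -3.16 0.931
v 0.857 -3.055 0.212
v 0.033 -3.577 0.838
v 1.153 -3.406 0.308
v 0.328 -3.929 0.934
v 1.483 -3.612 0.571
v 0.658 -4.134 1.197
v 1.771 -3.624 0.94
v 0.946 -4.147 1.567
f 2 4 1
f 5 2 1
f 1 4 3
f 3 5 1
f 2 8 4
f 6 2 5
f 6 8 2
f 4 8 3
f 7 5 3
f 3 8 7
f 7 6 5
f 8 6 7
f 10 9 13
f 10 13 11
f 11 13 14
f 11 14 12
f 13 9 15
f 13 15 14
f 14 15 16
f 14 16 12
f 15 9 17
f 15 17 16
f 16 17 18
f 16 18 12
f 17 9 19
f 17 19 18
f 18 19 20
f 18 20 12
f 19 9 21
f 19 21 20
f 20 21 22
f 20 22 12
f 21 9 23
f 21 23 22
f 22 23 24
f 22 24 12
f 23 9 25
f 23 25 24
f 24 25 26
f 24 26 12
f 25 9 27
f 25 27 26
f 26 27 28
f 26 28 12
f 27 9 29
f 27 29 28
f 28 29 30
f 28 30 12
f 29 9 31
f 29 31 30
f 30 31 32
f 30 32 12
f 31 9 10
f 31 10 32
f 32 10 11
f 32 11 12
f 33 44 38
f 33 38 34
f 33 34 40
f 33 40 43
f 33 43 44
f 34 38 42
f 38 44 37
f 44 43 35
f 43 40 39
f 40 34 41
f 36 42 37
f 36 37 35
f 36 35 39
f 36 39 41
f 36 41 42
f 37 42 38
f 35 37 44
f 39 35 43
f 41 39 40
f 42 41 34
f 46 45 49
f 46 49 47
f 47 49 50
f 47 50 48
f 49 45 51
f 49 51 50
f 50 51 52
f 50 52 48
f 51 45 53
f 51 53 52
f 52 53 54
f 52 54 48
f 53 45 55
f 53 55 54
f 54 55 56
f 54 56 48
f 55 45 57
f 55 57 56
f 56 57 58
f 56 58 48
f 57 45 59
f 57 59 58
f 58 59 60
f 58 60 48
f 59 45 61
f 59 61 60
f 60 61 62
f 60 62 48
f 61 45 63
f 61 63 62
f 62 63 64
f 62 64 48
f 63 45 65
f 63 65 64
f 64 65 66
f 64 66 48
f 65 45 67
f 65 67 66
f 66 67 68
f 66 68 48
f 67 45 69
f 67 69 68
f 68 69 70
f 68 70 48
f 69 45 71
f 69 71 70
f 70 71 72
f 70 72 48
f 71 45 46
f 71 46 72
f 72 46 47
f 72 47 48



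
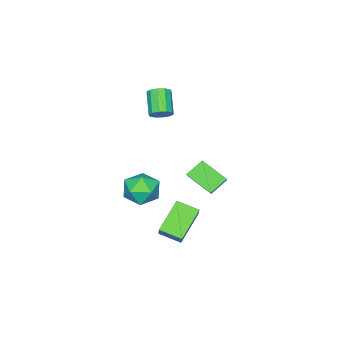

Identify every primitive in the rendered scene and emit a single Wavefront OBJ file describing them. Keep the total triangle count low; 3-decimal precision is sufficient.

v 0.428 -0.836 -3.735
v 1.581 -1.229 -3.804
v -0.001 -2.311 -2.496
v 1.152 -2.704 -2.565
v 0.899 -1.653 -2.001
v 1.164 -0.741 -2.767
v 0.416 -2.799 -3.533
v 0.681 -1.887 -4.299
v 1.573 -2.442 -3.68
v 1.872 -1.734 -2.733
v -0.292 -1.806 -3.567
v 0.007 -1.098 -2.62
v -2.854 -3.227 0.574
v -2.422 -3.027 1.128
v -3.394 -3.953 2.219
v -3.826 -4.153 1.666
v -2.753 -2.723 1.092
v -3.725 -3.649 2.184
v -3.123 -2.61 0.859
v -4.094 -3.537 1.95
v -3.389 -2.734 0.516
v -4.361 -3.66 1.608
v -3.452 -3.046 0.196
v -4.423 -3.972 1.288
v -3.286 -3.427 0.021
v -4.258 -4.353 1.112
v -2.955 -3.731 0.056
v -3.927 -4.657 1.148
v -2.586 -3.843 0.29
v -3.557 -4.77 1.381
v -2.319 -3.72 0.632
v -3.291 -4.646 1.724
v -2.257 -3.408 0.952
v -3.228 -4.334 2.044
v 0.524 2.365 0.909
v 1.573 3.111 1.957
v 0.357 3.883 -0.005
v 1.406 4.629 1.043
v 1.494 2.031 0.177
v 2.543 2.777 1.225
v 1.327 3.549 -0.737
v 2.376 4.295 0.311
v 3.279 1.43 -3.902
v 1.52 1.265 -2.641
v 2.856 2.672 -4.33
v 1.097 2.507 -3.069
v 4.003 2.053 -2.811
v 2.244 1.888 -1.55
v 3.58 3.295 -3.239
v 1.821 3.13 -1.978
f 1 12 6
f 1 6 2
f 1 2 8
f 1 8 11
f 1 11 12
f 2 6 10
f 6 12 5
f 12 11 3
f 11 8 7
f 8 2 9
f 4 10 5
f 4 5 3
f 4 3 7
f 4 7 9
f 4 9 10
f 5 10 6
f 3 5 12
f 7 3 11
f 9 7 8
f 10 9 2
f 14 13 17
f 14 17 15
f 15 17 18
f 15 18 16
f 17 13 19
f 17 19 18
f 18 19 20
f 18 20 16
f 19 13 21
f 19 21 20
f 20 21 22
f 20 22 16
f 21 13 23
f 21 23 22
f 22 23 24
f 22 24 16
f 23 13 25
f 23 25 24
f 24 25 26
f 24 26 16
f 25 13 27
f 25 27 26
f 26 27 28
f 26 28 16
f 27 13 29
f 27 29 28
f 28 29 30
f 28 30 16
f 29 13 31
f 29 31 30
f 30 31 32
f 30 32 16
f 31 13 33
f 31 33 32
f 32 33 34
f 32 34 16
f 33 13 14
f 33 14 34
f 34 14 15
f 34 15 16
f 36 38 35
f 39 36 35
f 35 38 37
f 37 39 35
f 36 42 38
f 40 36 39
f 40 42 36
f 38 42 37
f 41 39 37
f 37 42 41
f 41 40 39
f 42 40 41
f 44 46 43
f 47 44 43
f 43 46 45
f 45 47 43
f 44 50 46
f 48 44 47
f 48 50 44
f 46 50 45
f 49 47 45
f 45 50 49
f 49 48 47
f 50 48 49



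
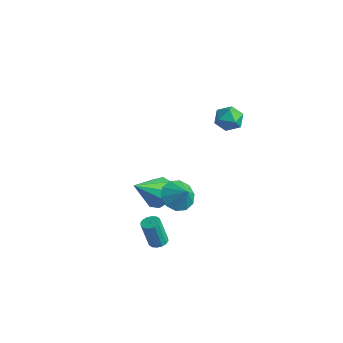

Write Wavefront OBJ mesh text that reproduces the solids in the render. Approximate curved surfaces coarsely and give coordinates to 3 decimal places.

v 2.033 2.498 3.315
v 2.714 2.953 3.264
v 2.726 1.527 3.896
v 3.407 1.982 3.845
v 2.804 2.203 4.355
v 2.375 2.803 3.996
v 3.065 1.677 3.164
v 2.636 2.277 2.805
v 3.351 2.445 3.17
v 3.19 2.77 3.906
v 2.25 1.71 3.254
v 2.089 2.035 3.99
v 2.144 -2.053 -3.915
v 2.475 -2.454 -3.924
v 2.188 -2.727 -2.395
v 1.856 -2.327 -2.385
v 2.625 -2.24 -3.858
v 2.338 -2.514 -2.328
v 2.646 -1.977 -3.807
v 2.359 -2.25 -2.277
v 2.533 -1.734 -3.785
v 2.246 -2.007 -2.255
v 2.315 -1.576 -3.797
v 2.028 -1.85 -2.268
v 2.051 -1.547 -3.842
v 1.764 -1.82 -2.312
v 1.812 -1.653 -3.905
v 1.525 -1.926 -2.376
v 1.662 -1.866 -3.972
v 1.375 -2.14 -2.442
v 1.641 -2.13 -4.023
v 1.354 -2.403 -2.493
v 1.754 -2.373 -4.045
v 1.467 -2.646 -2.515
v 1.972 -2.53 -4.032
v 1.685 -2.804 -2.503
v 2.236 -2.56 -3.988
v 1.949 -2.833 -2.458
v 1.981 -0.552 -1.281
v 2.675 -0.651 -1.923
v 2.719 -0.588 -0.479
v 2.597 -0.077 -1.826
v 2.284 0.315 -1.521
v 1.856 0.376 -1.124
v 1.475 0.082 -0.787
v 1.288 -0.454 -0.639
v 1.366 -1.028 -0.736
v 1.678 -1.42 -1.041
v 2.107 -1.481 -1.437
v 2.487 -1.187 -1.774
v -0.01 0.013 -2.674
v 0.629 -0.541 -3.169
v -0.27 -1.473 -1.346
v 0.95 -0.181 -2.703
v 0.822 0.27 -2.224
v 0.304 0.6 -1.955
v -0.36 0.656 -2.023
v -0.861 0.411 -2.396
v -0.963 -0.021 -2.898
v -0.62 -0.436 -3.296
v 0.009 -0.642 -3.403
f 1 12 6
f 1 6 2
f 1 2 8
f 1 8 11
f 1 11 12
f 2 6 10
f 6 12 5
f 12 11 3
f 11 8 7
f 8 2 9
f 4 10 5
f 4 5 3
f 4 3 7
f 4 7 9
f 4 9 10
f 5 10 6
f 3 5 12
f 7 3 11
f 9 7 8
f 10 9 2
f 14 13 17
f 14 17 15
f 15 17 18
f 15 18 16
f 17 13 19
f 17 19 18
f 18 19 20
f 18 20 16
f 19 13 21
f 19 21 20
f 20 21 22
f 20 22 16
f 21 13 23
f 21 23 22
f 22 23 24
f 22 24 16
f 23 13 25
f 23 25 24
f 24 25 26
f 24 26 16
f 25 13 27
f 25 27 26
f 26 27 28
f 26 28 16
f 27 13 29
f 27 29 28
f 28 29 30
f 28 30 16
f 29 13 31
f 29 31 30
f 30 31 32
f 30 32 16
f 31 13 33
f 31 33 32
f 32 33 34
f 32 34 16
f 33 13 35
f 33 35 34
f 34 35 36
f 34 36 16
f 35 13 37
f 35 37 36
f 36 37 38
f 36 38 16
f 37 13 14
f 37 14 38
f 38 14 15
f 38 15 16
f 40 39 42
f 40 42 41
f 42 39 43
f 42 43 41
f 43 39 44
f 43 44 41
f 44 39 45
f 44 45 41
f 45 39 46
f 45 46 41
f 46 39 47
f 46 47 41
f 47 39 48
f 47 48 41
f 48 39 49
f 48 49 41
f 49 39 50
f 49 50 41
f 50 39 40
f 50 40 41
f 52 51 54
f 52 54 53
f 54 51 55
f 54 55 53
f 55 51 56
f 55 56 53
f 56 51 57
f 56 57 53
f 57 51 58
f 57 58 53
f 58 51 59
f 58 59 53
f 59 51 60
f 59 60 53
f 60 51 61
f 60 61 53
f 61 51 52
f 61 52 53



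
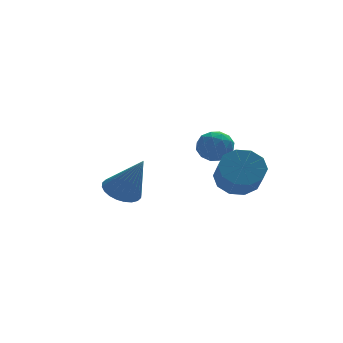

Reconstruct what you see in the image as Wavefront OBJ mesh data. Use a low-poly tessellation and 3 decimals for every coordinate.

v 3.609 -0.073 1.85
v 4.095 0.454 2.474
v 3.997 -0.52 3.374
v 3.511 -1.047 2.75
v 3.524 0.574 2.541
v 3.426 -0.4 3.441
v 2.986 0.446 2.344
v 2.887 -0.528 3.244
v 2.686 0.121 1.959
v 2.587 -0.853 2.859
v 2.738 -0.279 1.532
v 2.64 -1.253 2.432
v 3.123 -0.6 1.226
v 3.025 -1.574 2.126
v 3.694 -0.72 1.159
v 3.596 -1.694 2.059
v 4.233 -0.592 1.356
v 4.134 -1.566 2.256
v 4.533 -0.267 1.741
v 4.434 -1.241 2.641
v 4.48 0.133 2.168
v 4.382 -0.841 3.068
v 3.185 2.534 2.26
v 3.798 2.586 2.787
v 2.822 1.394 2.793
v 3.435 1.446 3.32
v 2.81 1.957 3.374
v 3.034 2.662 3.045
v 3.586 1.318 2.535
v 3.81 2.023 2.206
v 4.045 1.834 2.957
v 3.566 2.229 3.476
v 3.054 1.751 2.104
v 2.575 2.146 2.623
v 3.523 2.66 2.477
v 3.097 1.32 3.103
v 2.729 1.621 3.135
v 3.089 1.651 3.445
v 3.075 2.705 2.628
v 3.434 2.735 2.938
v 2.854 2.366 3.283
v 3.186 1.245 2.642
v 3.545 1.275 2.952
v 3.531 2.329 2.135
v 3.891 2.359 2.445
v 3.766 1.614 2.297
v 4.029 2.249 2.886
v 3.815 1.578 3.2
v 3.904 1.503 2.738
v 4.036 1.917 2.545
v 3.747 2.481 3.191
v 3.533 1.811 3.505
v 3.166 2.112 3.537
v 3.298 2.526 3.343
v 3.892 2.039 3.291
v 3.087 2.169 2.075
v 2.873 1.499 2.389
v 3.322 1.454 2.237
v 3.454 1.868 2.043
v 2.805 2.402 2.38
v 2.591 1.731 2.694
v 2.584 2.063 3.035
v 2.716 2.477 2.842
v 2.728 1.941 2.289
v -1.115 -0.789 1.93
v -0.44 -1.045 1.562
v -0.465 -1.551 3.65
v -0.353 -0.756 1.657
v -0.381 -0.473 1.794
v -0.522 -0.237 1.951
v -0.752 -0.086 2.105
v -1.038 -0.041 2.233
v -1.335 -0.11 2.314
v -1.599 -0.283 2.337
v -1.789 -0.532 2.299
v -1.876 -0.821 2.204
v -1.848 -1.104 2.067
v -1.708 -1.34 1.91
v -1.477 -1.491 1.755
v -1.191 -1.536 1.628
v -0.894 -1.467 1.546
v -0.63 -1.294 1.523
f 2 1 5
f 2 5 3
f 3 5 6
f 3 6 4
f 5 1 7
f 5 7 6
f 6 7 8
f 6 8 4
f 7 1 9
f 7 9 8
f 8 9 10
f 8 10 4
f 9 1 11
f 9 11 10
f 10 11 12
f 10 12 4
f 11 1 13
f 11 13 12
f 12 13 14
f 12 14 4
f 13 1 15
f 13 15 14
f 14 15 16
f 14 16 4
f 15 1 17
f 15 17 16
f 16 17 18
f 16 18 4
f 17 1 19
f 17 19 18
f 18 19 20
f 18 20 4
f 19 1 21
f 19 21 20
f 20 21 22
f 20 22 4
f 21 1 2
f 21 2 22
f 22 2 3
f 22 3 4
f 23 60 39
f 60 34 63
f 39 63 28
f 60 63 39
f 23 39 35
f 39 28 40
f 35 40 24
f 39 40 35
f 23 35 44
f 35 24 45
f 44 45 30
f 35 45 44
f 23 44 56
f 44 30 59
f 56 59 33
f 44 59 56
f 23 56 60
f 56 33 64
f 60 64 34
f 56 64 60
f 24 40 51
f 40 28 54
f 51 54 32
f 40 54 51
f 28 63 41
f 63 34 62
f 41 62 27
f 63 62 41
f 34 64 61
f 64 33 57
f 61 57 25
f 64 57 61
f 33 59 58
f 59 30 46
f 58 46 29
f 59 46 58
f 30 45 50
f 45 24 47
f 50 47 31
f 45 47 50
f 26 52 38
f 52 32 53
f 38 53 27
f 52 53 38
f 26 38 36
f 38 27 37
f 36 37 25
f 38 37 36
f 26 36 43
f 36 25 42
f 43 42 29
f 36 42 43
f 26 43 48
f 43 29 49
f 48 49 31
f 43 49 48
f 26 48 52
f 48 31 55
f 52 55 32
f 48 55 52
f 27 53 41
f 53 32 54
f 41 54 28
f 53 54 41
f 25 37 61
f 37 27 62
f 61 62 34
f 37 62 61
f 29 42 58
f 42 25 57
f 58 57 33
f 42 57 58
f 31 49 50
f 49 29 46
f 50 46 30
f 49 46 50
f 32 55 51
f 55 31 47
f 51 47 24
f 55 47 51
f 66 65 68
f 66 68 67
f 68 65 69
f 68 69 67
f 69 65 70
f 69 70 67
f 70 65 71
f 70 71 67
f 71 65 72
f 71 72 67
f 72 65 73
f 72 73 67
f 73 65 74
f 73 74 67
f 74 65 75
f 74 75 67
f 75 65 76
f 75 76 67
f 76 65 77
f 76 77 67
f 77 65 78
f 77 78 67
f 78 65 79
f 78 79 67
f 79 65 80
f 79 80 67
f 80 65 81
f 80 81 67
f 81 65 82
f 81 82 67
f 82 65 66
f 82 66 67



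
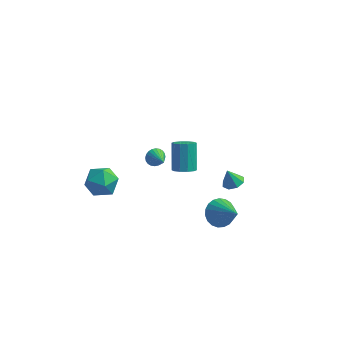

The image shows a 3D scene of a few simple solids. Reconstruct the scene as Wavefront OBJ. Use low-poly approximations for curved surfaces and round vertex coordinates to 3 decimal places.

v 2.677 -2.82 0.57
v 3.222 -3.042 -0.043
v 3.763 -3.8 1.89
v 3.36 -2.737 0.071
v 3.38 -2.446 0.271
v 3.278 -2.22 0.522
v 3.072 -2.097 0.783
v 2.798 -2.1 1.006
v 2.503 -2.227 1.154
v 2.239 -2.456 1.201
v 2.05 -2.748 1.139
v 1.97 -3.053 0.979
v 2.012 -3.317 0.748
v 2.169 -3.495 0.486
v 2.414 -3.557 0.239
v 2.705 -3.491 0.049
v 2.991 -3.308 -0.051
v 2.211 3.112 -3.391
v 2.718 3.477 -3.21
v 1.849 3.148 -2.449
v 2.333 3.75 -3.368
v 1.877 3.649 -3.54
v 1.617 3.234 -3.624
v 1.705 2.747 -3.572
v 2.089 2.474 -3.414
v 2.545 2.574 -3.242
v 2.805 2.99 -3.158
v -0.953 -1.656 3.286
v -0.737 -1.832 2.823
v -0.307 -2.524 3.914
v -0.597 -1.685 2.881
v -0.511 -1.535 3
v -0.492 -1.403 3.163
v -0.543 -1.309 3.345
v -0.657 -1.269 3.518
v -0.815 -1.287 3.655
v -0.995 -1.362 3.737
v -1.168 -1.481 3.749
v -1.308 -1.627 3.692
v -1.394 -1.778 3.572
v -1.413 -1.91 3.409
v -1.362 -2.004 3.227
v -1.248 -2.044 3.054
v -1.09 -2.026 2.917
v -0.91 -1.951 2.836
v -4.069 -1.481 0.536
v -3.482 -1.324 1.329
v -3.878 -3.076 0.711
v -3.291 -2.919 1.504
v -4.268 -2.717 1.558
v -4.386 -1.732 1.45
v -2.974 -2.668 0.59
v -3.092 -1.683 0.482
v -2.805 -2.058 1.363
v -3.605 -2.088 1.96
v -3.755 -2.312 0.08
v -4.555 -2.342 0.677
v -0.582 3.388 -3.275
v -0.101 3.803 -3.517
v -0.358 4.888 -2.168
v -0.838 4.472 -1.925
v -0.47 3.921 -3.682
v -0.726 5.005 -2.333
v -0.881 3.835 -3.691
v -1.137 4.919 -2.342
v -1.178 3.578 -3.541
v -1.434 4.662 -2.192
v -1.247 3.248 -3.289
v -1.504 4.333 -1.94
v -1.062 2.972 -3.032
v -1.319 4.057 -1.683
v -0.694 2.855 -2.867
v -0.95 3.939 -1.518
v -0.283 2.941 -2.858
v -0.539 4.025 -1.509
v 0.014 3.198 -3.008
v -0.242 4.282 -1.659
v 0.084 3.527 -3.26
v -0.173 4.612 -1.911
f 2 1 4
f 2 4 3
f 4 1 5
f 4 5 3
f 5 1 6
f 5 6 3
f 6 1 7
f 6 7 3
f 7 1 8
f 7 8 3
f 8 1 9
f 8 9 3
f 9 1 10
f 9 10 3
f 10 1 11
f 10 11 3
f 11 1 12
f 11 12 3
f 12 1 13
f 12 13 3
f 13 1 14
f 13 14 3
f 14 1 15
f 14 15 3
f 15 1 16
f 15 16 3
f 16 1 17
f 16 17 3
f 17 1 2
f 17 2 3
f 19 18 21
f 19 21 20
f 21 18 22
f 21 22 20
f 22 18 23
f 22 23 20
f 23 18 24
f 23 24 20
f 24 18 25
f 24 25 20
f 25 18 26
f 25 26 20
f 26 18 27
f 26 27 20
f 27 18 19
f 27 19 20
f 29 28 31
f 29 31 30
f 31 28 32
f 31 32 30
f 32 28 33
f 32 33 30
f 33 28 34
f 33 34 30
f 34 28 35
f 34 35 30
f 35 28 36
f 35 36 30
f 36 28 37
f 36 37 30
f 37 28 38
f 37 38 30
f 38 28 39
f 38 39 30
f 39 28 40
f 39 40 30
f 40 28 41
f 40 41 30
f 41 28 42
f 41 42 30
f 42 28 43
f 42 43 30
f 43 28 44
f 43 44 30
f 44 28 45
f 44 45 30
f 45 28 29
f 45 29 30
f 46 57 51
f 46 51 47
f 46 47 53
f 46 53 56
f 46 56 57
f 47 51 55
f 51 57 50
f 57 56 48
f 56 53 52
f 53 47 54
f 49 55 50
f 49 50 48
f 49 48 52
f 49 52 54
f 49 54 55
f 50 55 51
f 48 50 57
f 52 48 56
f 54 52 53
f 55 54 47
f 59 58 62
f 59 62 60
f 60 62 63
f 60 63 61
f 62 58 64
f 62 64 63
f 63 64 65
f 63 65 61
f 64 58 66
f 64 66 65
f 65 66 67
f 65 67 61
f 66 58 68
f 66 68 67
f 67 68 69
f 67 69 61
f 68 58 70
f 68 70 69
f 69 70 71
f 69 71 61
f 70 58 72
f 70 72 71
f 71 72 73
f 71 73 61
f 72 58 74
f 72 74 73
f 73 74 75
f 73 75 61
f 74 58 76
f 74 76 75
f 75 76 77
f 75 77 61
f 76 58 78
f 76 78 77
f 77 78 79
f 77 79 61
f 78 58 59
f 78 59 79
f 79 59 60
f 79 60 61



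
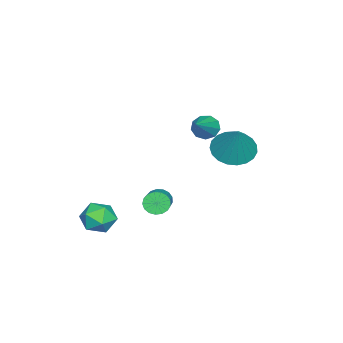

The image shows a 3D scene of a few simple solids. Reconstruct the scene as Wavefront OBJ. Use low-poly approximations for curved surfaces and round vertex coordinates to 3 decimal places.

v -0.56 -0.688 -1.695
v -0.239 -1.164 -2
v 1.561 -0.569 -1.029
v 1.24 -0.092 -0.725
v -0.214 -0.922 -2.193
v 1.586 -0.327 -1.223
v -0.269 -0.626 -2.273
v 1.531 -0.031 -1.302
v -0.39 -0.344 -2.221
v 1.41 0.251 -1.25
v -0.551 -0.141 -2.048
v 1.25 0.454 -1.077
v -0.713 -0.064 -1.794
v 1.087 0.531 -0.823
v -0.841 -0.129 -1.518
v 0.96 0.466 -0.547
v -0.904 -0.322 -1.282
v 0.896 0.273 -0.312
v -0.888 -0.599 -1.141
v 0.912 -0.004 -0.171
v -0.797 -0.896 -1.127
v 1.003 -0.301 -0.157
v -0.652 -1.146 -1.243
v 1.148 -0.55 -0.273
v -0.486 -1.29 -1.463
v 1.314 -0.695 -0.492
v -0.337 -1.297 -1.736
v 1.463 -0.702 -0.765
v -3.152 0.661 2.141
v -2.779 0.8 1.541
v -1.348 0.819 3.299
v -2.943 1.22 1.739
v -3.205 1.379 2.124
v -3.442 1.201 2.518
v -3.543 0.771 2.735
v -3.462 0.289 2.674
v -3.235 -0.019 2.364
v -2.97 -0.009 1.949
v -2.79 0.314 1.624
v 2.039 -2.278 -2.716
v 2.529 -3.053 -2.408
v 0.991 -2.487 -1.572
v 1.481 -3.262 -1.264
v 1.861 -2.378 -1.164
v 2.509 -2.249 -1.871
v 1.011 -3.291 -2.109
v 1.659 -3.162 -2.816
v 1.894 -3.679 -2.033
v 2.419 -3.115 -1.449
v 1.101 -2.425 -2.531
v 1.626 -1.861 -1.947
v -0.4 3.017 2.679
v 0.535 2.612 2.292
v 0.54 3.563 4.381
v 0.55 3.041 2.146
v 0.401 3.466 2.092
v 0.113 3.813 2.14
v -0.263 4.022 2.28
v -0.664 4.057 2.49
v -1.018 3.913 2.733
v -1.266 3.613 2.966
v -1.364 3.211 3.149
v -1.296 2.775 3.252
v -1.072 2.38 3.255
v -0.733 2.096 3.158
v -0.336 1.971 2.979
v 0.05 2.027 2.748
v 0.358 2.253 2.505
f 2 1 5
f 2 5 3
f 3 5 6
f 3 6 4
f 5 1 7
f 5 7 6
f 6 7 8
f 6 8 4
f 7 1 9
f 7 9 8
f 8 9 10
f 8 10 4
f 9 1 11
f 9 11 10
f 10 11 12
f 10 12 4
f 11 1 13
f 11 13 12
f 12 13 14
f 12 14 4
f 13 1 15
f 13 15 14
f 14 15 16
f 14 16 4
f 15 1 17
f 15 17 16
f 16 17 18
f 16 18 4
f 17 1 19
f 17 19 18
f 18 19 20
f 18 20 4
f 19 1 21
f 19 21 20
f 20 21 22
f 20 22 4
f 21 1 23
f 21 23 22
f 22 23 24
f 22 24 4
f 23 1 25
f 23 25 24
f 24 25 26
f 24 26 4
f 25 1 27
f 25 27 26
f 26 27 28
f 26 28 4
f 27 1 2
f 27 2 28
f 28 2 3
f 28 3 4
f 30 29 32
f 30 32 31
f 32 29 33
f 32 33 31
f 33 29 34
f 33 34 31
f 34 29 35
f 34 35 31
f 35 29 36
f 35 36 31
f 36 29 37
f 36 37 31
f 37 29 38
f 37 38 31
f 38 29 39
f 38 39 31
f 39 29 30
f 39 30 31
f 40 51 45
f 40 45 41
f 40 41 47
f 40 47 50
f 40 50 51
f 41 45 49
f 45 51 44
f 51 50 42
f 50 47 46
f 47 41 48
f 43 49 44
f 43 44 42
f 43 42 46
f 43 46 48
f 43 48 49
f 44 49 45
f 42 44 51
f 46 42 50
f 48 46 47
f 49 48 41
f 53 52 55
f 53 55 54
f 55 52 56
f 55 56 54
f 56 52 57
f 56 57 54
f 57 52 58
f 57 58 54
f 58 52 59
f 58 59 54
f 59 52 60
f 59 60 54
f 60 52 61
f 60 61 54
f 61 52 62
f 61 62 54
f 62 52 63
f 62 63 54
f 63 52 64
f 63 64 54
f 64 52 65
f 64 65 54
f 65 52 66
f 65 66 54
f 66 52 67
f 66 67 54
f 67 52 68
f 67 68 54
f 68 52 53
f 68 53 54



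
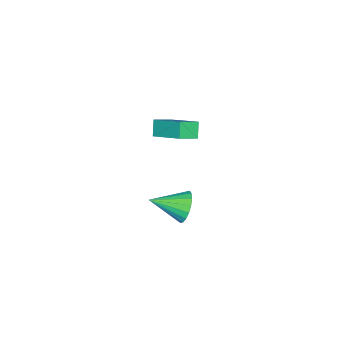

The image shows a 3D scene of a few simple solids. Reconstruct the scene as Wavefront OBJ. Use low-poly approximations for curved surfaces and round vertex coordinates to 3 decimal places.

v 2.048 -2.7 -3.676
v 2.658 -2.626 -4.36
v 2.932 -4.16 -3.044
v 2.825 -2.397 -4.064
v 2.837 -2.228 -3.691
v 2.693 -2.153 -3.315
v 2.421 -2.186 -3.011
v 2.075 -2.321 -2.838
v 1.724 -2.531 -2.832
v 1.437 -2.775 -2.992
v 1.27 -3.004 -3.288
v 1.258 -3.172 -3.661
v 1.402 -3.248 -4.037
v 1.674 -3.215 -4.341
v 2.02 -3.08 -4.514
v 2.371 -2.87 -4.52
v 2.18 -4.276 2.33
v 2.694 -2.628 3.258
v 1.347 -3.769 1.89
v 1.861 -2.121 2.819
v 2.699 -4.039 1.621
v 3.213 -2.391 2.55
v 1.866 -3.532 1.182
v 2.38 -1.884 2.11
f 2 1 4
f 2 4 3
f 4 1 5
f 4 5 3
f 5 1 6
f 5 6 3
f 6 1 7
f 6 7 3
f 7 1 8
f 7 8 3
f 8 1 9
f 8 9 3
f 9 1 10
f 9 10 3
f 10 1 11
f 10 11 3
f 11 1 12
f 11 12 3
f 12 1 13
f 12 13 3
f 13 1 14
f 13 14 3
f 14 1 15
f 14 15 3
f 15 1 16
f 15 16 3
f 16 1 2
f 16 2 3
f 18 20 17
f 21 18 17
f 17 20 19
f 19 21 17
f 18 24 20
f 22 18 21
f 22 24 18
f 20 24 19
f 23 21 19
f 19 24 23
f 23 22 21
f 24 22 23



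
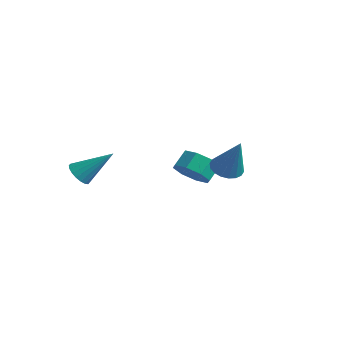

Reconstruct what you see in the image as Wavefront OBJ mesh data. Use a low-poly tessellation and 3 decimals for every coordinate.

v -0.744 1.629 -2.207
v -0.291 2.24 -2.841
v -0.403 3.002 -2.187
v -0.856 2.391 -1.553
v -1.042 2.219 -2.944
v -1.153 2.98 -2.291
v -1.618 1.852 -2.616
v -1.729 2.614 -1.962
v -1.682 1.355 -2.048
v -1.794 2.116 -1.394
v -1.197 1.018 -1.573
v -1.309 1.78 -0.919
v -0.447 1.04 -1.469
v -0.558 1.801 -0.816
v 0.129 1.406 -1.798
v 0.018 2.168 -1.144
v 0.194 1.904 -2.366
v 0.082 2.665 -1.712
v -2.188 -3.846 -0.812
v -1.624 -4.247 -0.92
v -1.152 -2.734 0.472
v -1.594 -4.025 -1.136
v -1.681 -3.768 -1.289
v -1.869 -3.526 -1.347
v -2.12 -3.348 -1.299
v -2.384 -3.268 -1.155
v -2.61 -3.303 -0.943
v -2.752 -3.446 -0.705
v -2.782 -3.667 -0.488
v -2.695 -3.925 -0.336
v -2.507 -4.166 -0.278
v -2.256 -4.345 -0.326
v -1.992 -4.424 -0.47
v -1.766 -4.39 -0.682
v 3.351 -0.137 0.379
v 4.026 0.08 0.053
v 4.269 -0.223 2.221
v 3.881 0.383 0.139
v 3.632 0.584 0.273
v 3.326 0.642 0.428
v 3.026 0.545 0.573
v 2.79 0.314 0.68
v 2.665 -0.006 0.727
v 2.676 -0.353 0.705
v 2.821 -0.656 0.618
v 3.071 -0.857 0.484
v 3.376 -0.915 0.33
v 3.677 -0.818 0.185
v 3.912 -0.587 0.078
v 4.037 -0.267 0.031
f 2 1 5
f 2 5 3
f 3 5 6
f 3 6 4
f 5 1 7
f 5 7 6
f 6 7 8
f 6 8 4
f 7 1 9
f 7 9 8
f 8 9 10
f 8 10 4
f 9 1 11
f 9 11 10
f 10 11 12
f 10 12 4
f 11 1 13
f 11 13 12
f 12 13 14
f 12 14 4
f 13 1 15
f 13 15 14
f 14 15 16
f 14 16 4
f 15 1 17
f 15 17 16
f 16 17 18
f 16 18 4
f 17 1 2
f 17 2 18
f 18 2 3
f 18 3 4
f 20 19 22
f 20 22 21
f 22 19 23
f 22 23 21
f 23 19 24
f 23 24 21
f 24 19 25
f 24 25 21
f 25 19 26
f 25 26 21
f 26 19 27
f 26 27 21
f 27 19 28
f 27 28 21
f 28 19 29
f 28 29 21
f 29 19 30
f 29 30 21
f 30 19 31
f 30 31 21
f 31 19 32
f 31 32 21
f 32 19 33
f 32 33 21
f 33 19 34
f 33 34 21
f 34 19 20
f 34 20 21
f 36 35 38
f 36 38 37
f 38 35 39
f 38 39 37
f 39 35 40
f 39 40 37
f 40 35 41
f 40 41 37
f 41 35 42
f 41 42 37
f 42 35 43
f 42 43 37
f 43 35 44
f 43 44 37
f 44 35 45
f 44 45 37
f 45 35 46
f 45 46 37
f 46 35 47
f 46 47 37
f 47 35 48
f 47 48 37
f 48 35 49
f 48 49 37
f 49 35 50
f 49 50 37
f 50 35 36
f 50 36 37

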